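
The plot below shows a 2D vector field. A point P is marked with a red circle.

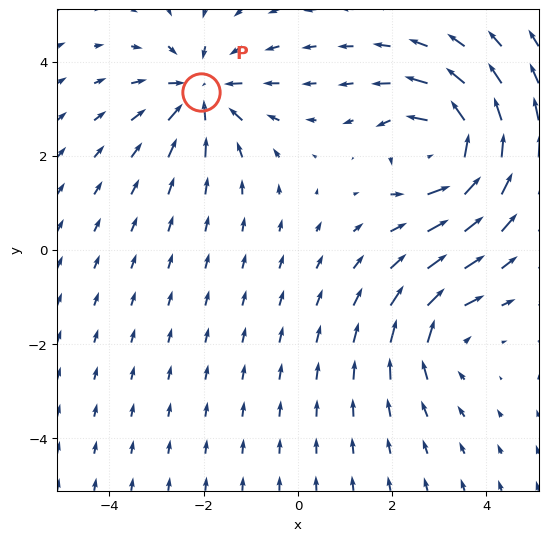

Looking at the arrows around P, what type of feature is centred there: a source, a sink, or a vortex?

sink

At P (-2.0, 3.3) the arrows converge inward. Divergence about -5, curl ≈0 — negative divergence with near-zero curl is a sink.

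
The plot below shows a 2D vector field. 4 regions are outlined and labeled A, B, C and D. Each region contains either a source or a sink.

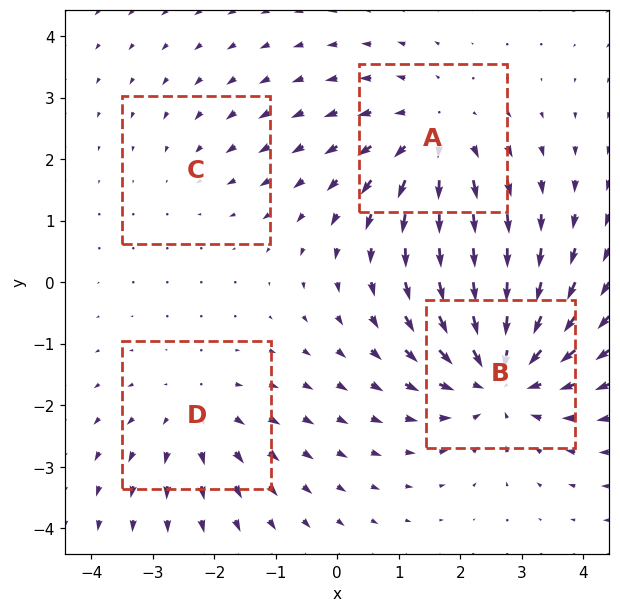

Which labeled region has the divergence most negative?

B

Divergence at each region's feature centre — A: about +4, B: about -6, C: about -2, D: about +3. Region B is most negative.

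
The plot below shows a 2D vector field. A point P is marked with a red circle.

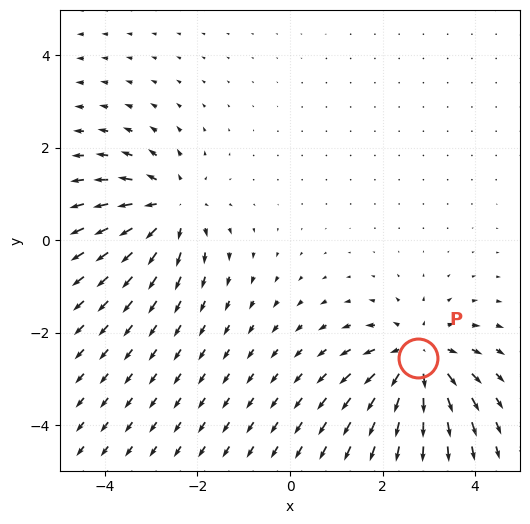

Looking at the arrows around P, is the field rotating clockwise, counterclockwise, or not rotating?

not rotating

Near P at (2.8, -2.5) the arrows show no circulation. The curl there is ≈0.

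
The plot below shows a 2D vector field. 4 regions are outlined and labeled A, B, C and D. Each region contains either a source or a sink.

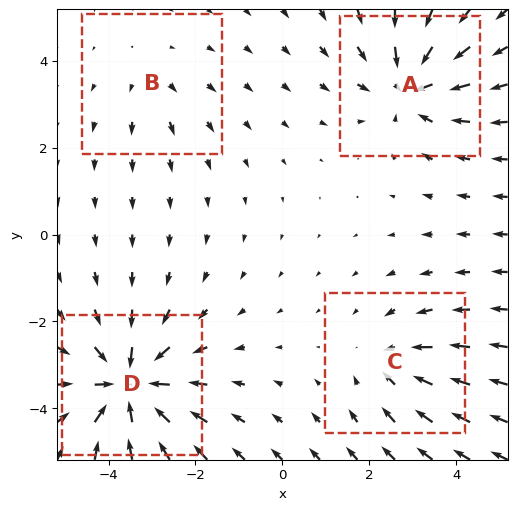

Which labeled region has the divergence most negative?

D

Divergence at each region's feature centre — A: about -5, B: about +2, C: about -3, D: about -7. Region D is most negative.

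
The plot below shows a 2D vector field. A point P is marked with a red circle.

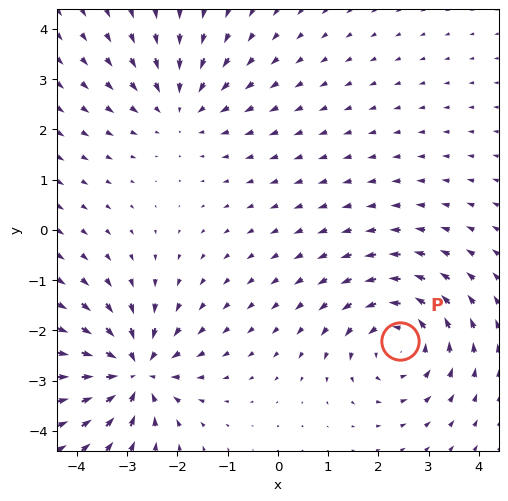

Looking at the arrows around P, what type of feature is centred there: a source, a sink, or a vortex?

At P (2.4, -2.2) the arrows circulate counterclockwise. Divergence ≈0, curl about +4 — near-zero divergence with nonzero curl is a vortex.

vortex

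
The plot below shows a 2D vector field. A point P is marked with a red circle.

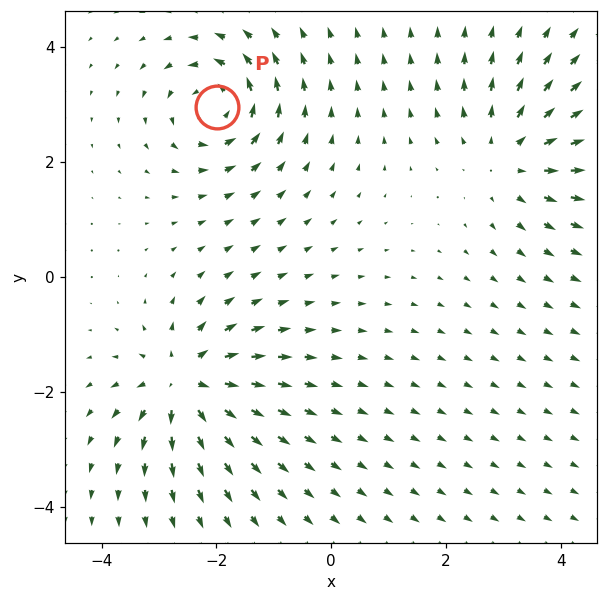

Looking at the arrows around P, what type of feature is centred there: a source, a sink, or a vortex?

At P (-2.0, 3.0) the arrows circulate counterclockwise. Divergence ≈0, curl about +5 — near-zero divergence with nonzero curl is a vortex.

vortex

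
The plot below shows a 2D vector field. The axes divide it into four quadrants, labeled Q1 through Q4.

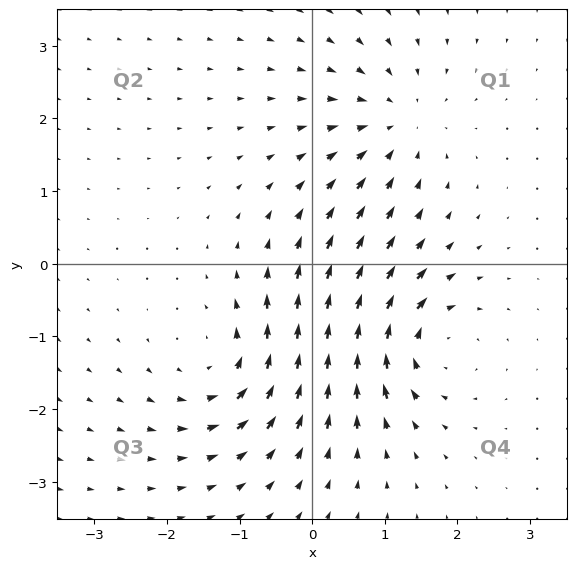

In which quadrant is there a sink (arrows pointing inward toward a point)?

Q1

The sink sits at approximately (1.2, 1.9), which lies in quadrant Q1. The divergence there is about -3, negative as expected for a sink.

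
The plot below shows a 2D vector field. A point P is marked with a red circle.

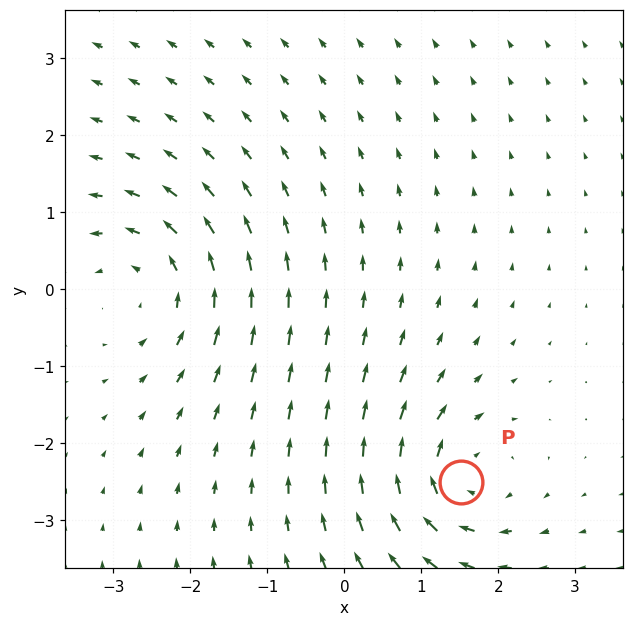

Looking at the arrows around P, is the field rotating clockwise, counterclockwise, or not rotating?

clockwise

Near P at (1.5, -2.5) the arrows circulate clockwise. The curl (z-component) there is about -4; negative curl means clockwise rotation.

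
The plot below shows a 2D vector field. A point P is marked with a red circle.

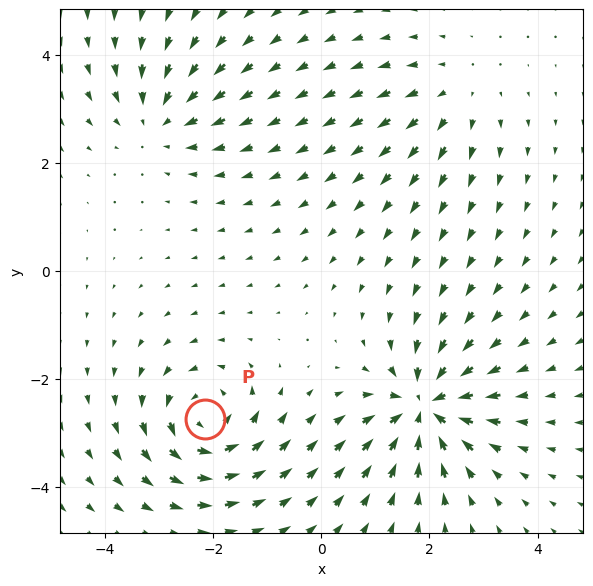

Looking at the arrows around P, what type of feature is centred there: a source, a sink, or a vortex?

vortex

At P (-2.2, -2.7) the arrows circulate counterclockwise. Divergence ≈0, curl about +5 — near-zero divergence with nonzero curl is a vortex.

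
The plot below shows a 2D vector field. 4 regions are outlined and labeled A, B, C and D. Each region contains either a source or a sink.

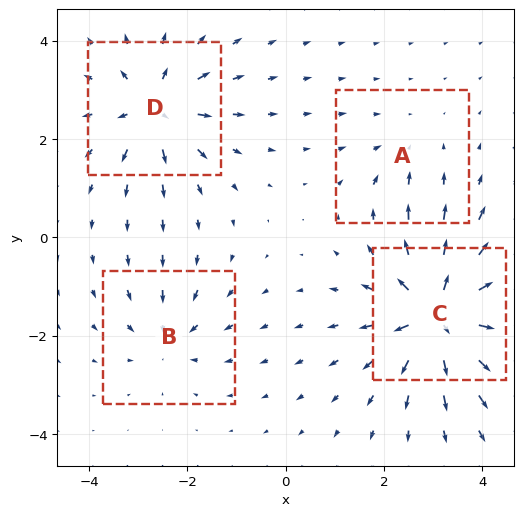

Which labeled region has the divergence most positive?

Divergence at each region's feature centre — A: about -2, B: about -4, C: about +8, D: about +6. Region C is most positive.

C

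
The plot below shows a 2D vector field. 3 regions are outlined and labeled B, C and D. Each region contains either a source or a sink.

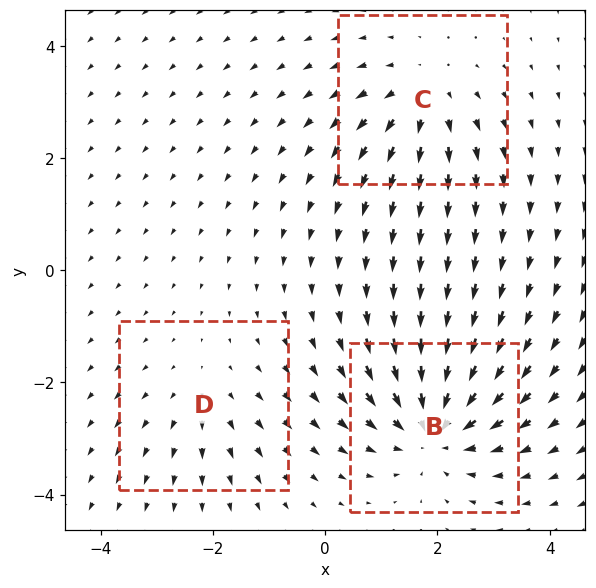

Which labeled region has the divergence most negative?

B

Divergence at each region's feature centre — B: about -5, C: about +3, D: about +2. Region B is most negative.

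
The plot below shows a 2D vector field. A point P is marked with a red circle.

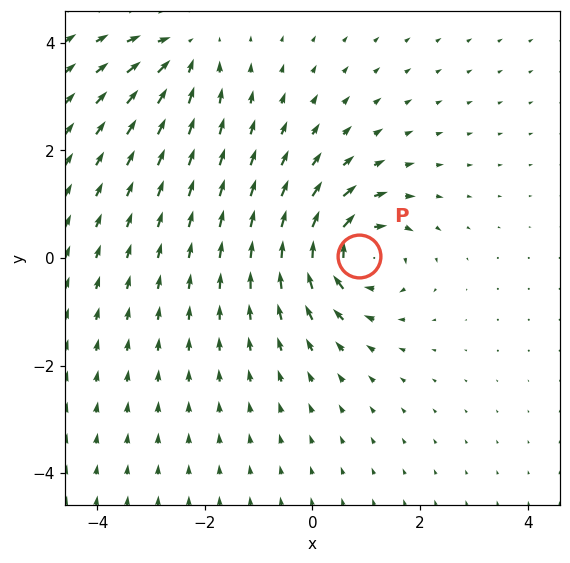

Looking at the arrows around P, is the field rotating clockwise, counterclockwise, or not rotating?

Near P at (0.9, 0.0) the arrows circulate clockwise. The curl (z-component) there is about -6; negative curl means clockwise rotation.

clockwise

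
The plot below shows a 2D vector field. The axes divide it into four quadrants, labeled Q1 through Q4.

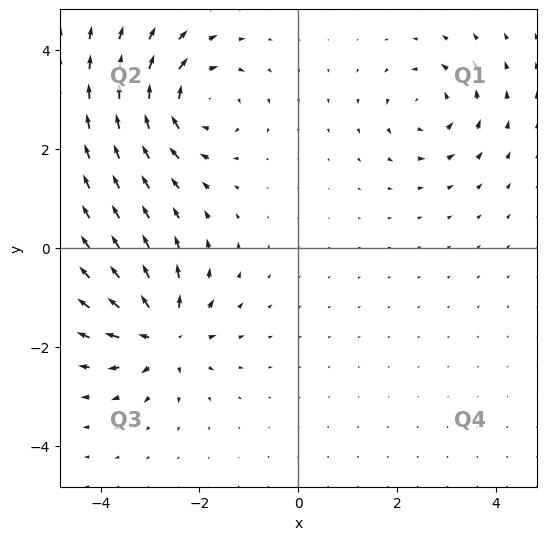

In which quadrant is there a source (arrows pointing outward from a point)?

The source sits at approximately (-2.7, -1.8), which lies in quadrant Q3. The divergence there is about +7, positive as expected for a source.

Q3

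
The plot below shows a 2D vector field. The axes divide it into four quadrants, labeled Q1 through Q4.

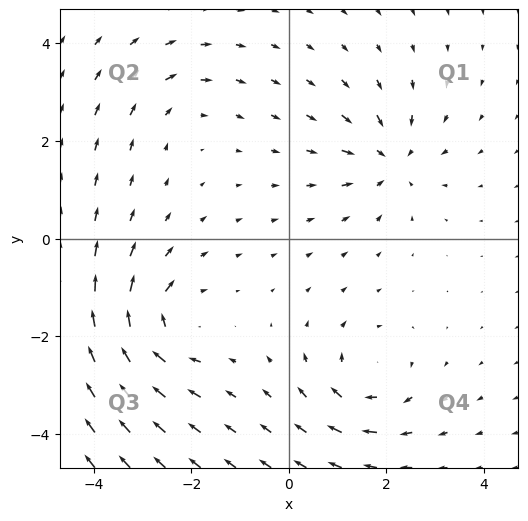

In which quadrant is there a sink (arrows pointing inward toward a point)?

The sink sits at approximately (2.1, 1.6), which lies in quadrant Q1. The divergence there is about -5, negative as expected for a sink.

Q1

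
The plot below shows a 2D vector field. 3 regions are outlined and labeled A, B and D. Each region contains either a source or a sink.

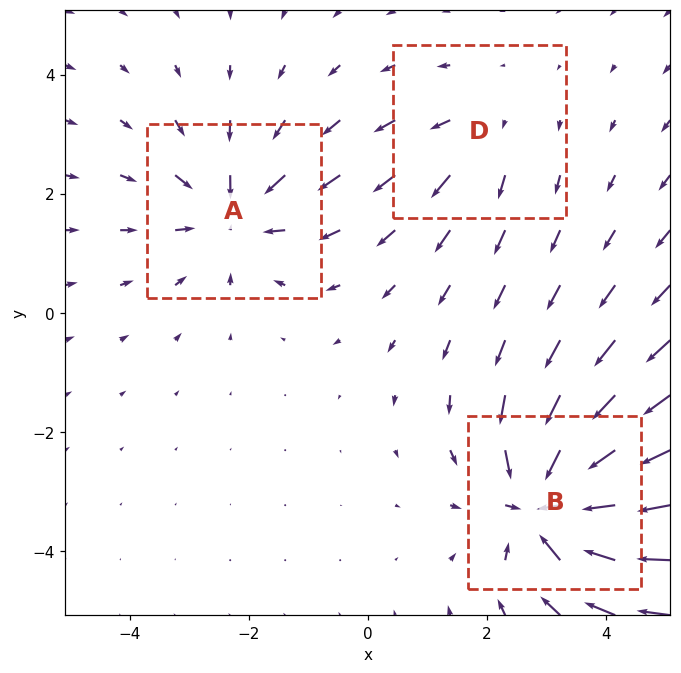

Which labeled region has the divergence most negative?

B

Divergence at each region's feature centre — A: about -3, B: about -5, D: about +2. Region B is most negative.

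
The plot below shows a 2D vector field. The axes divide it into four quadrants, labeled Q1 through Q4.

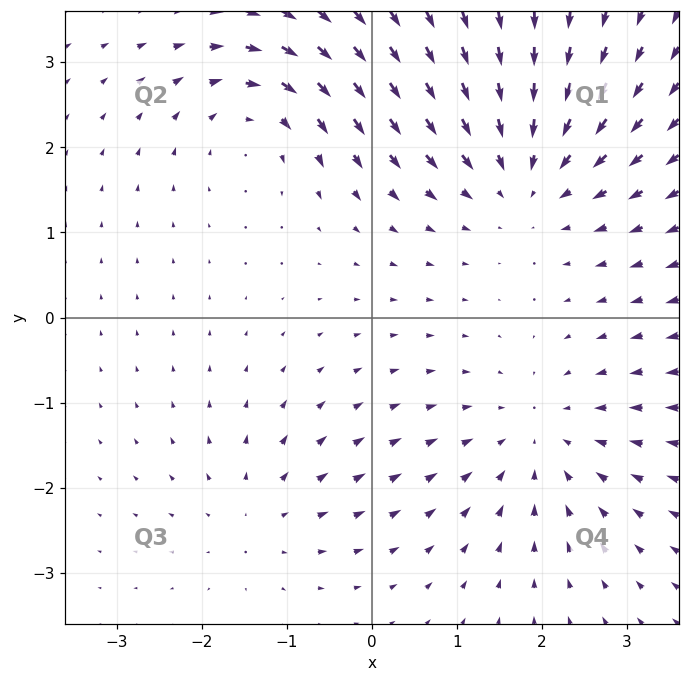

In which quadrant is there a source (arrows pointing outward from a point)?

The source sits at approximately (-1.3, -2.3), which lies in quadrant Q3. The divergence there is about +3, positive as expected for a source.

Q3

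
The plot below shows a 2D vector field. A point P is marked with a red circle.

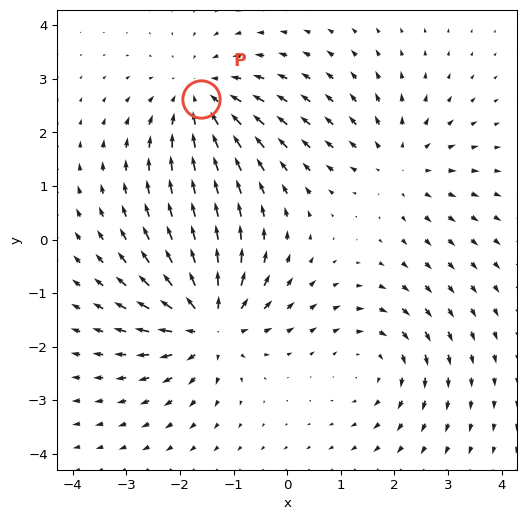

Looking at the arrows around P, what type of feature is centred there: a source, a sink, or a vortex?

sink

At P (-1.6, 2.6) the arrows converge inward. Divergence about -4, curl ≈0 — negative divergence with near-zero curl is a sink.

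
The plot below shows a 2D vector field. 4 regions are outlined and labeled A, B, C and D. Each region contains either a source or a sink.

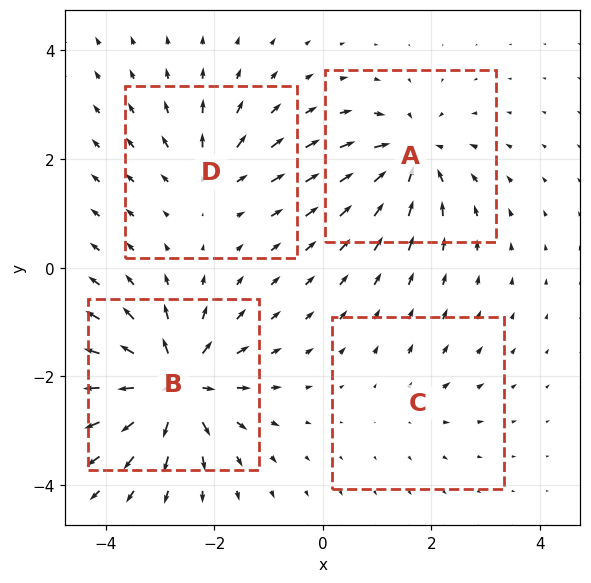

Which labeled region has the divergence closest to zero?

C

Divergence at each region's feature centre — A: about -6, B: about +8, C: about +2, D: about +4. Region C is closest to zero.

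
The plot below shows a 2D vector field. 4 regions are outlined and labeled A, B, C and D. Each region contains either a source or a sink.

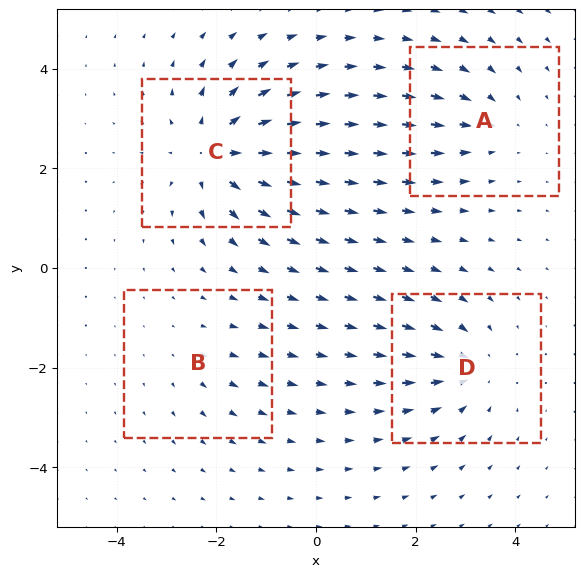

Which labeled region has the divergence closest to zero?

B

Divergence at each region's feature centre — A: about -3, B: about +2, C: about +7, D: about -4. Region B is closest to zero.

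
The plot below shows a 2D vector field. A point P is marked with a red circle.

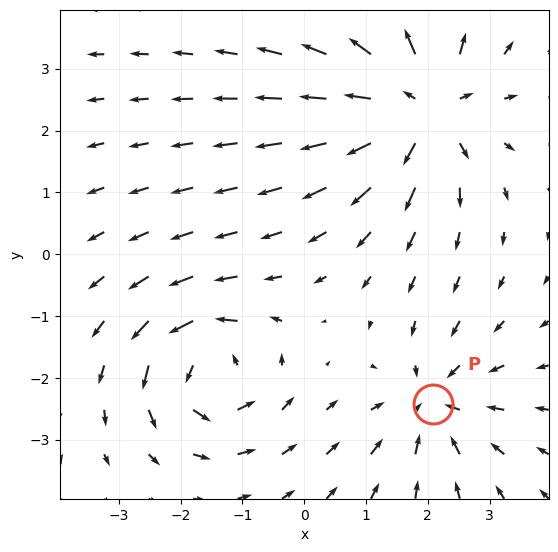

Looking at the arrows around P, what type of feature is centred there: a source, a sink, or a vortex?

sink

At P (2.1, -2.4) the arrows converge inward. Divergence about -3, curl ≈0 — negative divergence with near-zero curl is a sink.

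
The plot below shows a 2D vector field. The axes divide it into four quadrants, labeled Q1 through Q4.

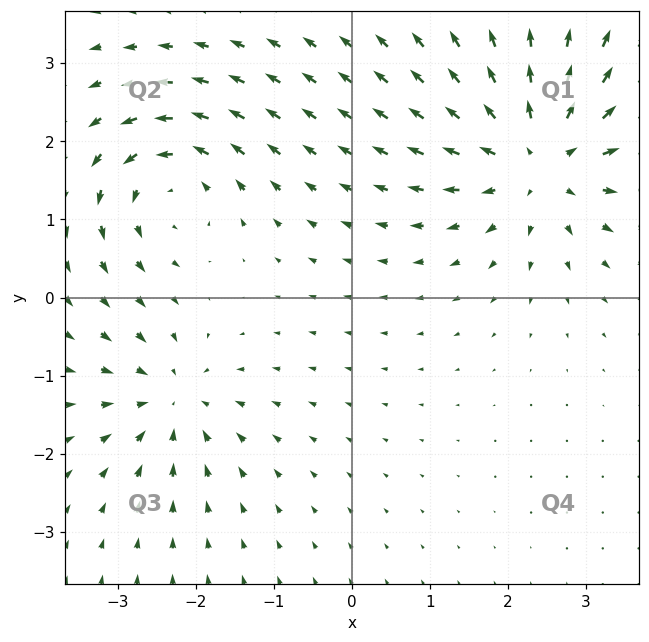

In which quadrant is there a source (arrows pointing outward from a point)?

Q1

The source sits at approximately (2.4, 1.8), which lies in quadrant Q1. The divergence there is about +5, positive as expected for a source.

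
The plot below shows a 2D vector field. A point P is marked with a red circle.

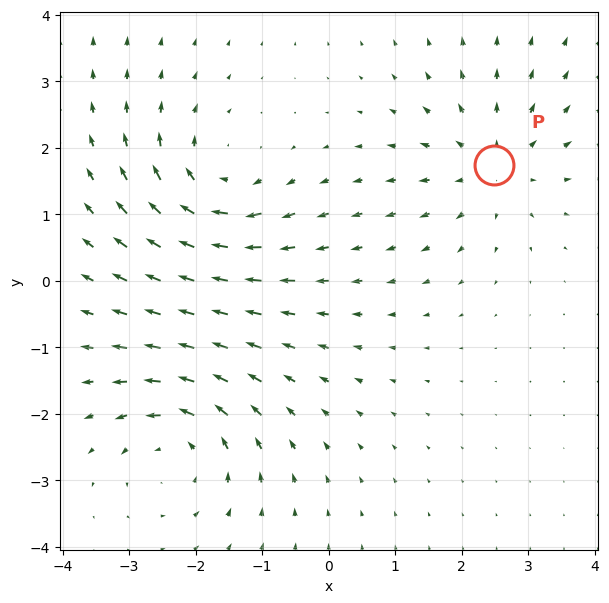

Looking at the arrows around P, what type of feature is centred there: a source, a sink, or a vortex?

source

At P (2.5, 1.7) the arrows spread outward. Divergence about +4, curl ≈0 — positive divergence with near-zero curl is a source.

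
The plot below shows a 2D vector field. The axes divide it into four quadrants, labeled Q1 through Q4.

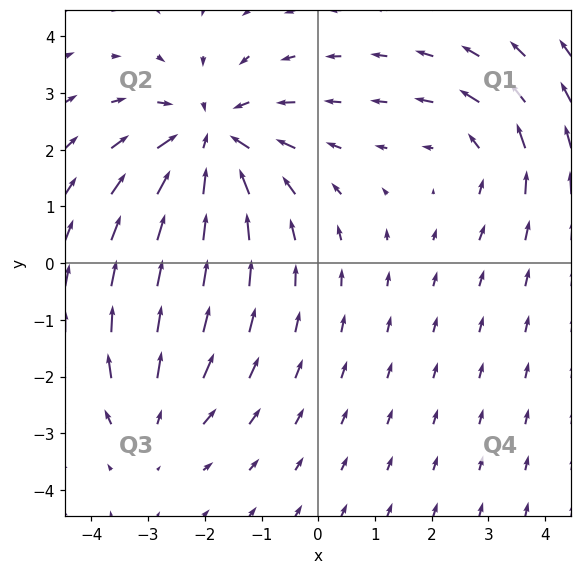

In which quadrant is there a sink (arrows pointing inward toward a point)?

The sink sits at approximately (-1.9, 2.2), which lies in quadrant Q2. The divergence there is about -4, negative as expected for a sink.

Q2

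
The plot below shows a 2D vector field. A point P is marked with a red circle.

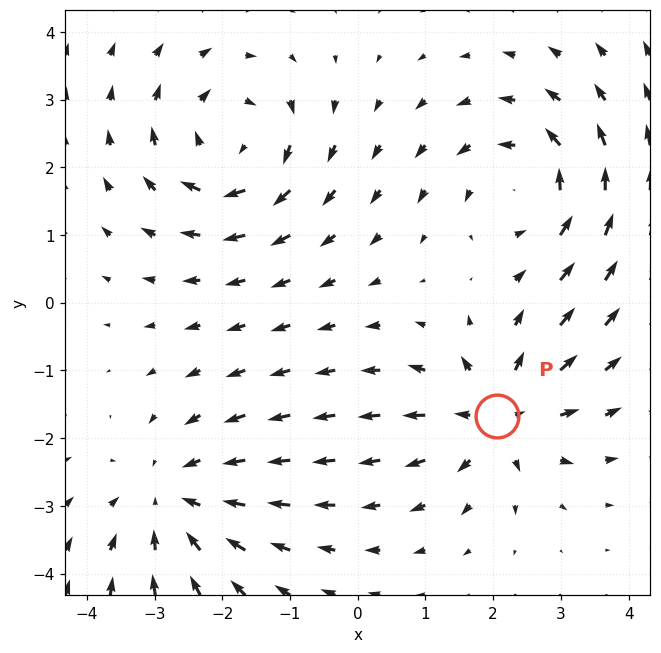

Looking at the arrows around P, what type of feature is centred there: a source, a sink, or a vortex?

source

At P (2.1, -1.7) the arrows spread outward. Divergence about +6, curl ≈0 — positive divergence with near-zero curl is a source.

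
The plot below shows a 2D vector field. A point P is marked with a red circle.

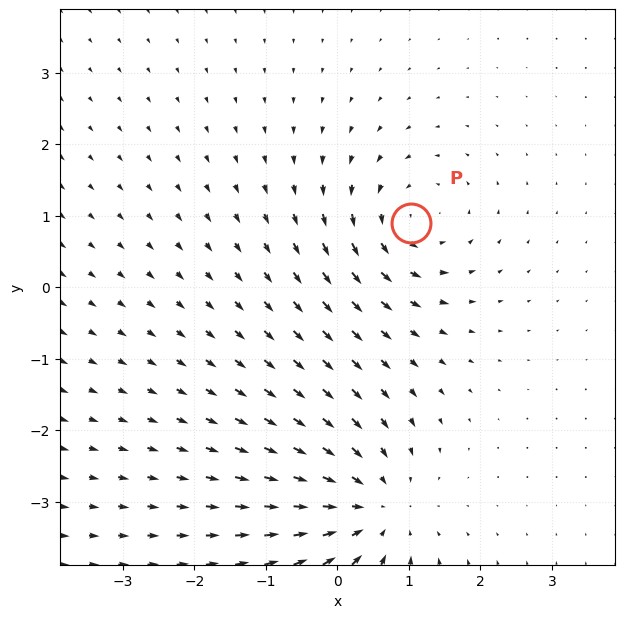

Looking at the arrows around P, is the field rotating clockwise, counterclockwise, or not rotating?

counterclockwise

Near P at (1.0, 0.9) the arrows circulate counterclockwise. The curl (z-component) there is about +3; positive curl means counterclockwise rotation.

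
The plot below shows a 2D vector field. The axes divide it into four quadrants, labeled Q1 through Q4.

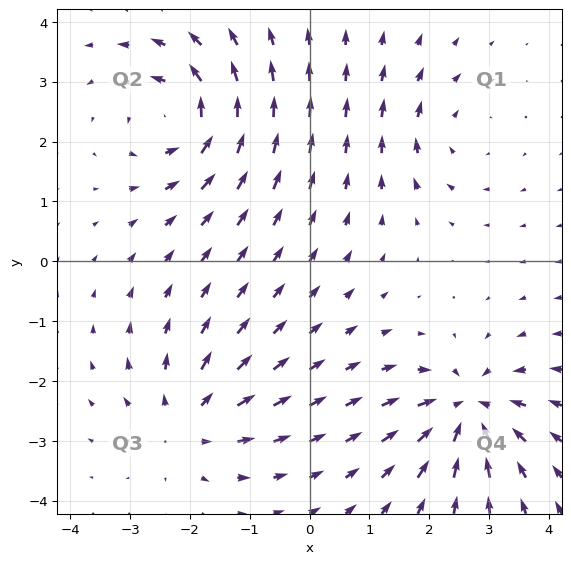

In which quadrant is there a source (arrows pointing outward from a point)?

The source sits at approximately (-2.0, -2.7), which lies in quadrant Q3. The divergence there is about +4, positive as expected for a source.

Q3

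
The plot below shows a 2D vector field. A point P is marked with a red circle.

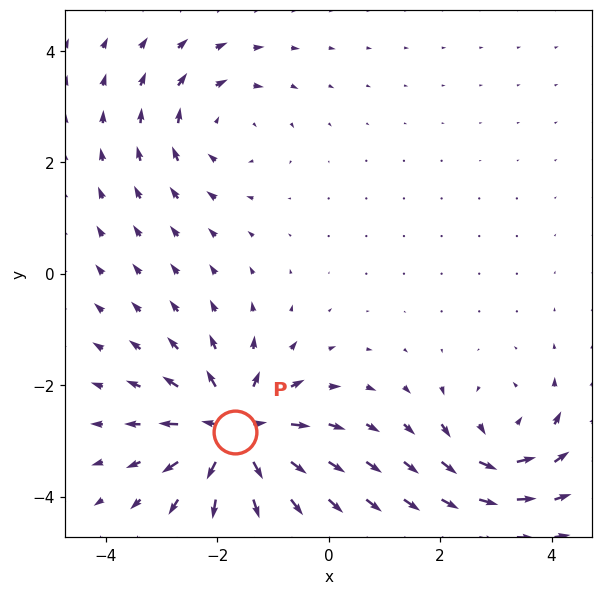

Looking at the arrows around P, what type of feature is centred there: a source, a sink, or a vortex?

source

At P (-1.7, -2.8) the arrows spread outward. Divergence about +6, curl ≈0 — positive divergence with near-zero curl is a source.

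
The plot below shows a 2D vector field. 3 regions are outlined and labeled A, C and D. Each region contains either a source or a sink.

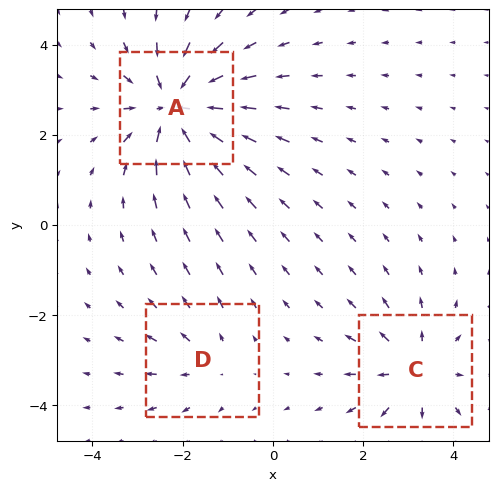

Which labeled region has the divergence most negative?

Divergence at each region's feature centre — A: about -5, C: about +3, D: about +2. Region A is most negative.

A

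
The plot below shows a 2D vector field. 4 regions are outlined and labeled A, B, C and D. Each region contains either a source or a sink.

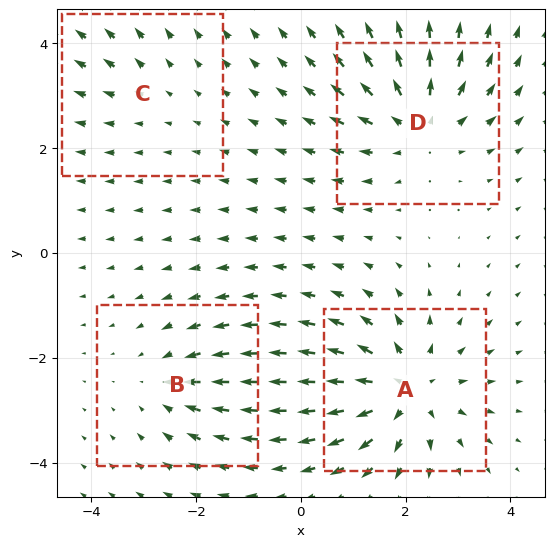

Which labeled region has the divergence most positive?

A

Divergence at each region's feature centre — A: about +6, B: about -3, C: about +2, D: about +5. Region A is most positive.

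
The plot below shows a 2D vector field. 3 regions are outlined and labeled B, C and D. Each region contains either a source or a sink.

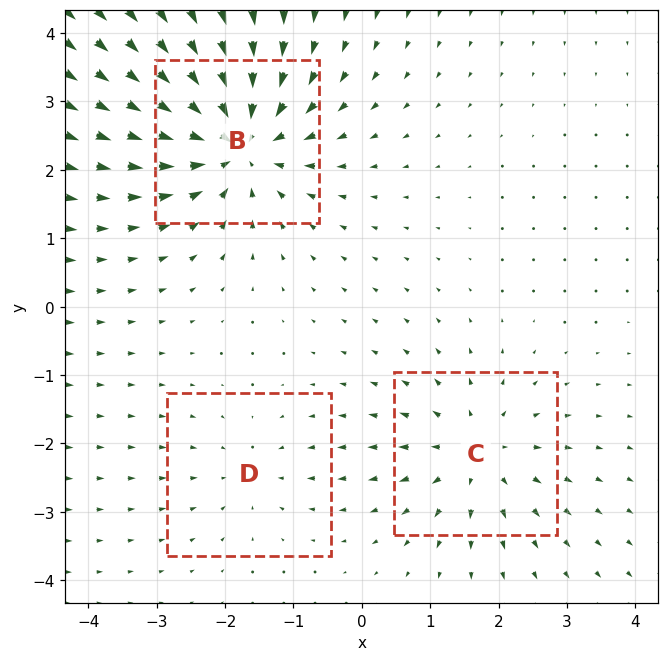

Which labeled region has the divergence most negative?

Divergence at each region's feature centre — B: about -6, C: about +4, D: about -2. Region B is most negative.

B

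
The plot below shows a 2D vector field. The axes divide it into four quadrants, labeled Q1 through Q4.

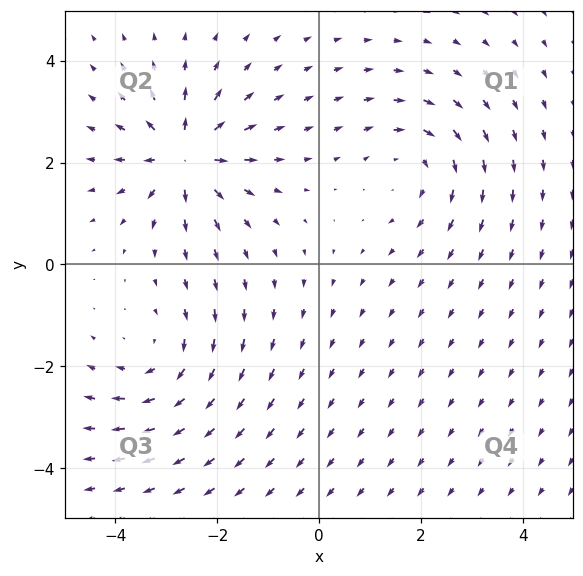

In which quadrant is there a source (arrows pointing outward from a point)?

Q2

The source sits at approximately (-2.6, 2.1), which lies in quadrant Q2. The divergence there is about +7, positive as expected for a source.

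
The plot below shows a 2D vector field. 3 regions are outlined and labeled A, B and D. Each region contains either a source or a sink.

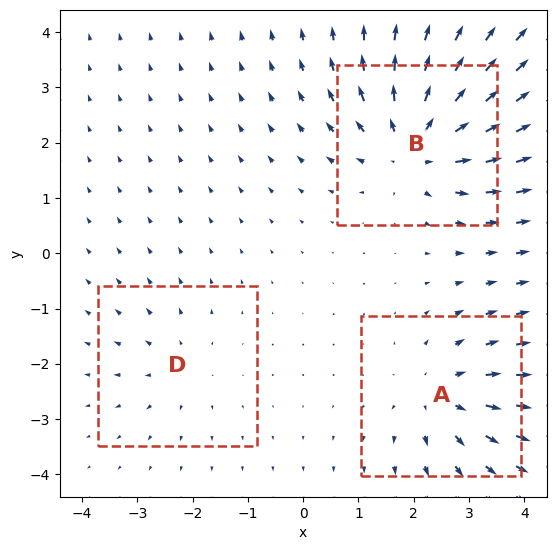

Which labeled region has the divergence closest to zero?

Divergence at each region's feature centre — A: about +3, B: about +5, D: about +2. Region D is closest to zero.

D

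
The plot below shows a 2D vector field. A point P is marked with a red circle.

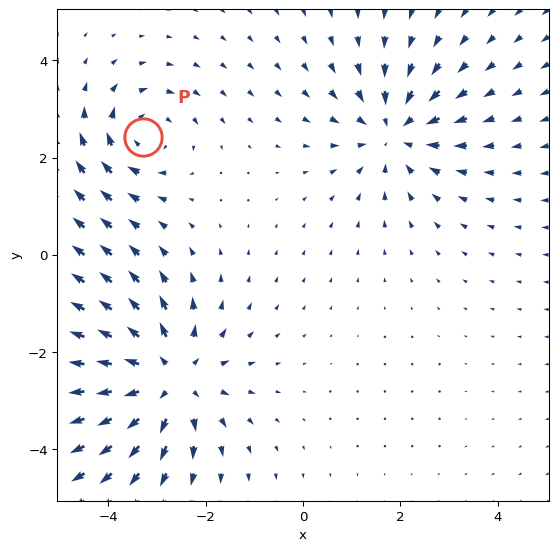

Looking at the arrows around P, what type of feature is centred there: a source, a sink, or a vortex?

vortex

At P (-3.3, 2.4) the arrows circulate clockwise. Divergence ≈0, curl about -3 — near-zero divergence with nonzero curl is a vortex.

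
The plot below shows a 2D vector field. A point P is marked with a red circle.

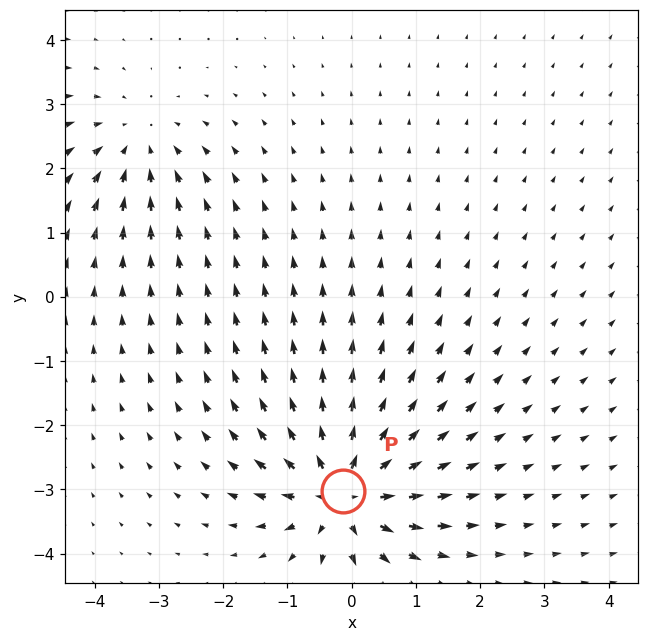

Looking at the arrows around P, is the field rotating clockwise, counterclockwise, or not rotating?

not rotating

Near P at (-0.1, -3.0) the arrows show no circulation. The curl there is ≈0.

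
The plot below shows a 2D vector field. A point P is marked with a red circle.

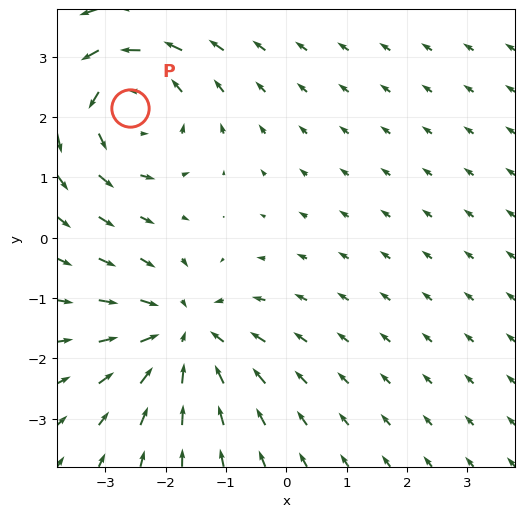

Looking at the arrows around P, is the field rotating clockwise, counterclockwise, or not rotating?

counterclockwise

Near P at (-2.6, 2.2) the arrows circulate counterclockwise. The curl (z-component) there is about +4; positive curl means counterclockwise rotation.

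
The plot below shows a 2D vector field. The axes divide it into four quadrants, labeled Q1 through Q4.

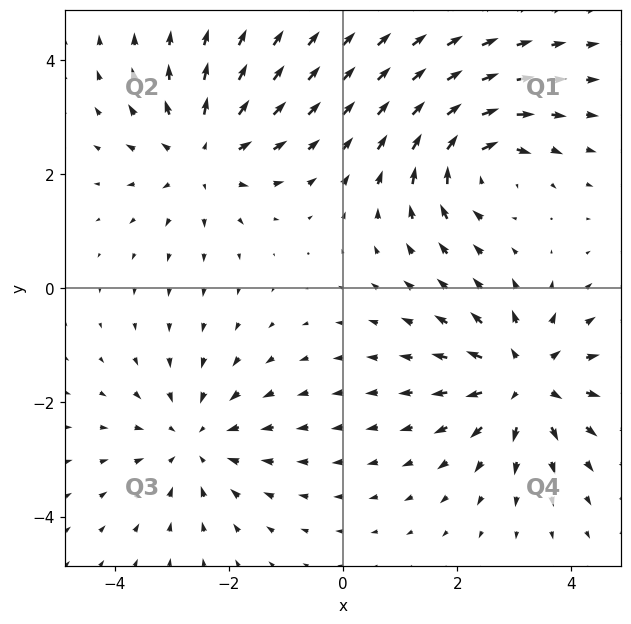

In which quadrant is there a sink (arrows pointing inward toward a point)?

The sink sits at approximately (-2.6, -2.7), which lies in quadrant Q3. The divergence there is about -3, negative as expected for a sink.

Q3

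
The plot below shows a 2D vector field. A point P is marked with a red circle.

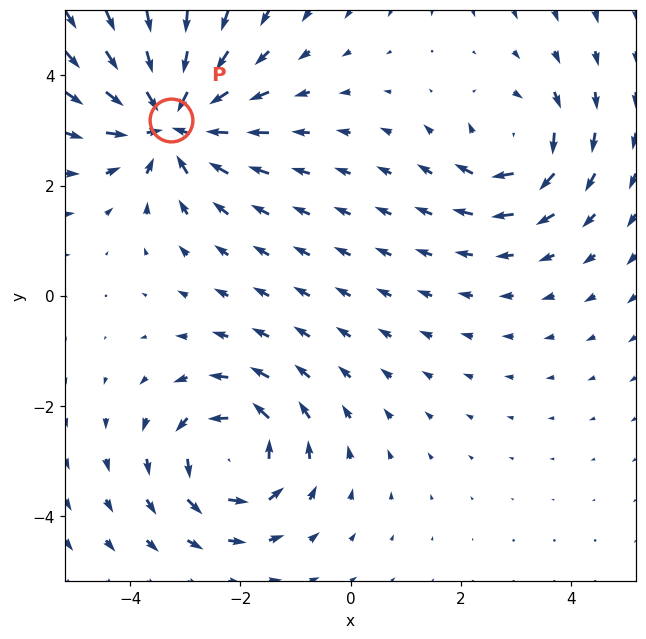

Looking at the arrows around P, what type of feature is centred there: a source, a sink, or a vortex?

sink

At P (-3.3, 3.2) the arrows converge inward. Divergence about -4, curl ≈0 — negative divergence with near-zero curl is a sink.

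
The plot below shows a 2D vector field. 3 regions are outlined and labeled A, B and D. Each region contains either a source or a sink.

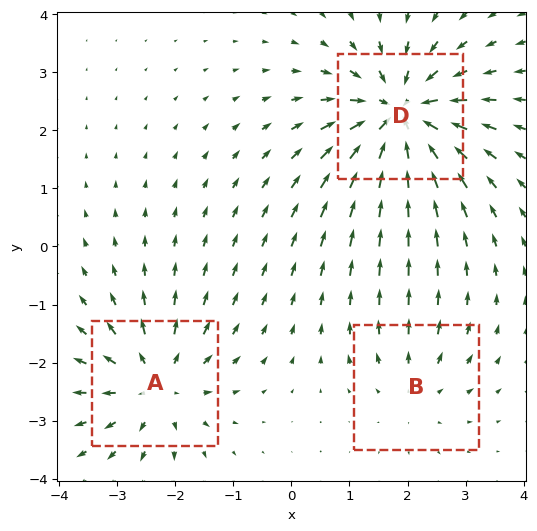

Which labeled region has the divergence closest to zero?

Divergence at each region's feature centre — A: about +4, B: about +2, D: about -6. Region B is closest to zero.

B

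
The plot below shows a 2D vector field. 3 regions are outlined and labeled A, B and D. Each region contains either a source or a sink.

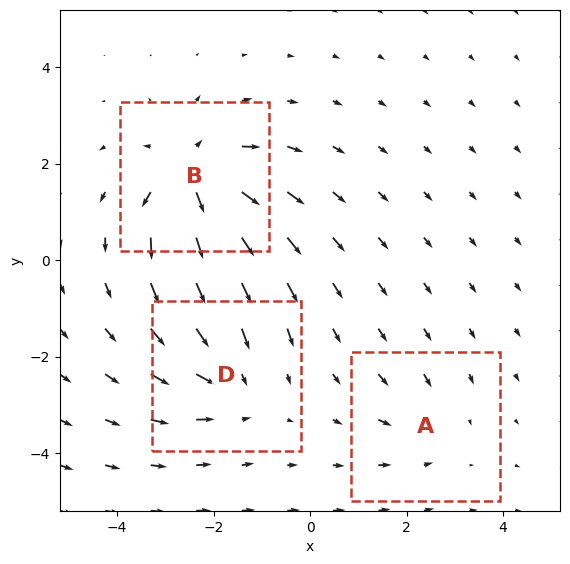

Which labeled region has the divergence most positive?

B

Divergence at each region's feature centre — A: about -2, B: about +6, D: about -4. Region B is most positive.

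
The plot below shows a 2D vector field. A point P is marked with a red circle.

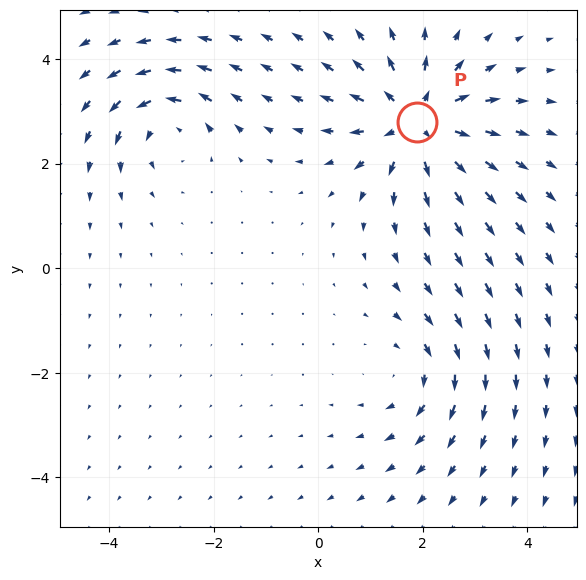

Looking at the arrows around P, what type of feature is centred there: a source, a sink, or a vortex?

At P (1.9, 2.8) the arrows spread outward. Divergence about +5, curl ≈0 — positive divergence with near-zero curl is a source.

source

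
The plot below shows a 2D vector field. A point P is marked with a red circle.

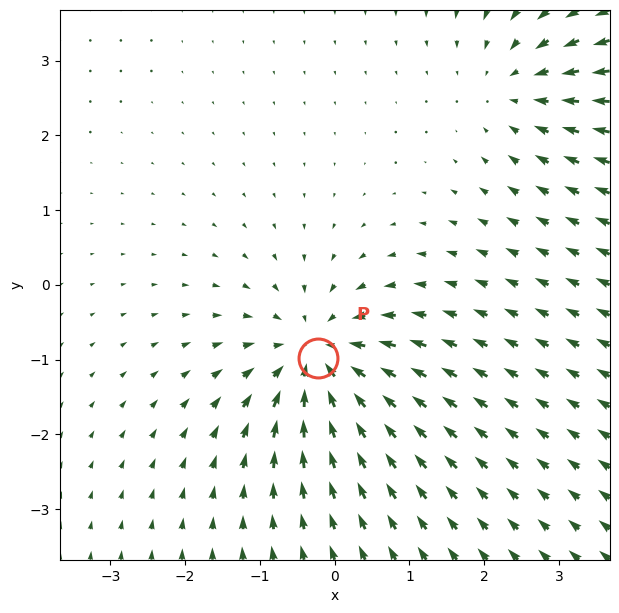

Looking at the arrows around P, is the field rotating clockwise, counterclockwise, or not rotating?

not rotating

Near P at (-0.2, -1.0) the arrows show no circulation. The curl there is ≈0.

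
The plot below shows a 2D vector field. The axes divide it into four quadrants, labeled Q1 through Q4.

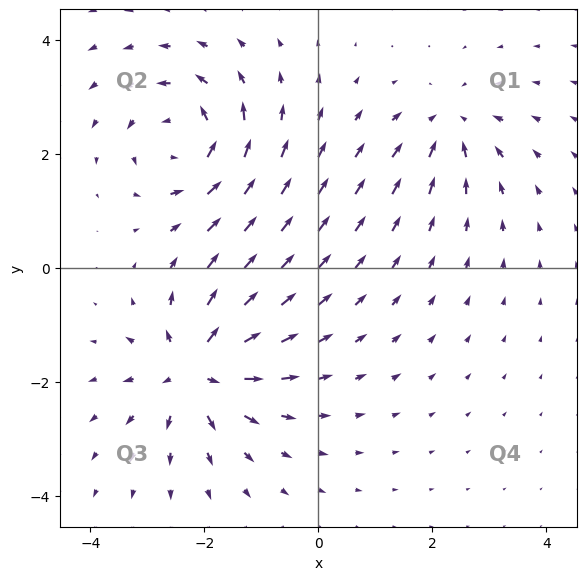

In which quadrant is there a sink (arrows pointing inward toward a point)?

The sink sits at approximately (2.3, 2.5), which lies in quadrant Q1. The divergence there is about -4, negative as expected for a sink.

Q1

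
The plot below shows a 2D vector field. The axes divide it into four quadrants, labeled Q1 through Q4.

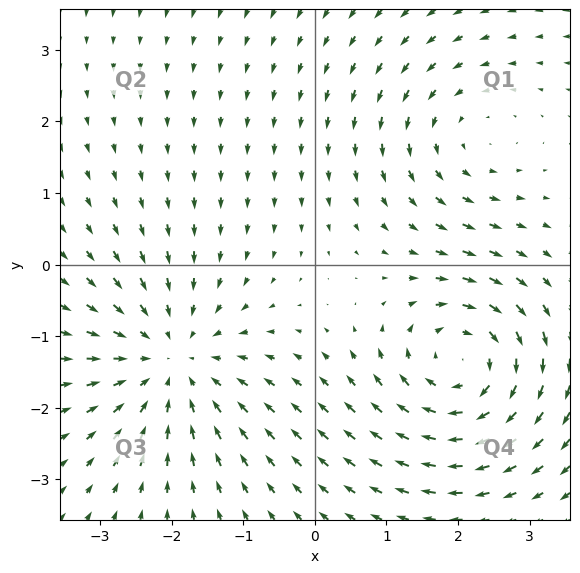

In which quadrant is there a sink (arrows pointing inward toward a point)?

The sink sits at approximately (-2.0, -1.3), which lies in quadrant Q3. The divergence there is about -4, negative as expected for a sink.

Q3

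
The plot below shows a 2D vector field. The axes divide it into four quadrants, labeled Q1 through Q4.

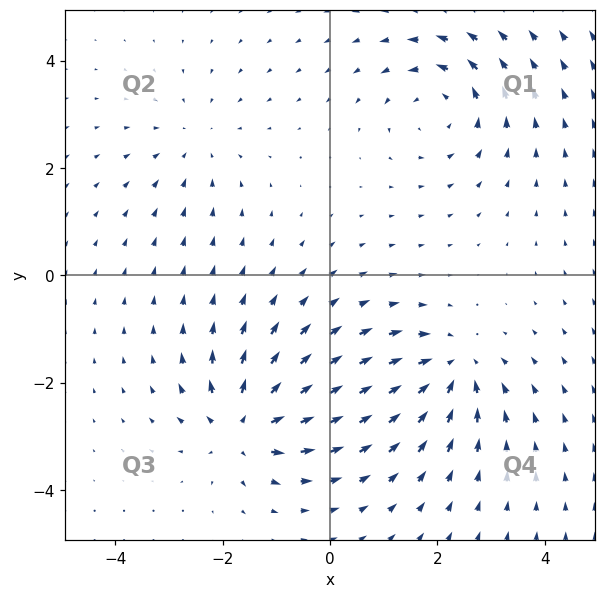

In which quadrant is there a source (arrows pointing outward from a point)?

Q3

The source sits at approximately (-1.6, -2.8), which lies in quadrant Q3. The divergence there is about +7, positive as expected for a source.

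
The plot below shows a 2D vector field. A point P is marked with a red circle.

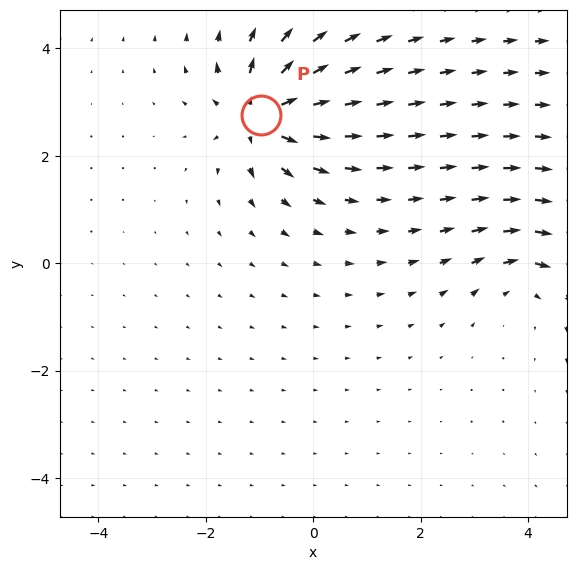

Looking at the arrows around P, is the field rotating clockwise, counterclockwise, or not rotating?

Near P at (-1.0, 2.8) the arrows show no circulation. The curl there is ≈0.

not rotating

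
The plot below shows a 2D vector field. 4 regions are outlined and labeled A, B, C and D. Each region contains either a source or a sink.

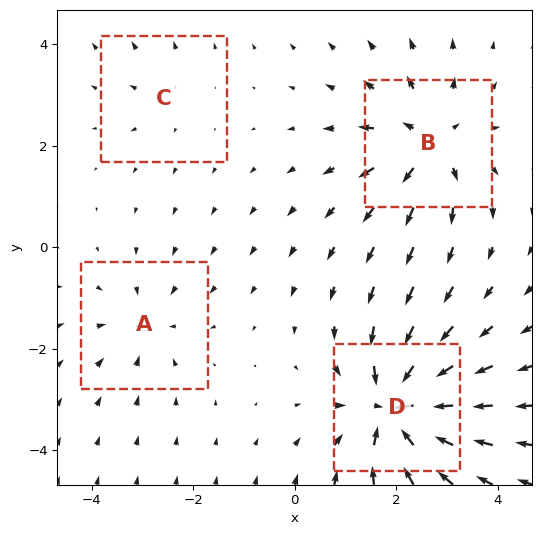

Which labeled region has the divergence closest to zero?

C

Divergence at each region's feature centre — A: about -4, B: about +6, C: about +2, D: about -8. Region C is closest to zero.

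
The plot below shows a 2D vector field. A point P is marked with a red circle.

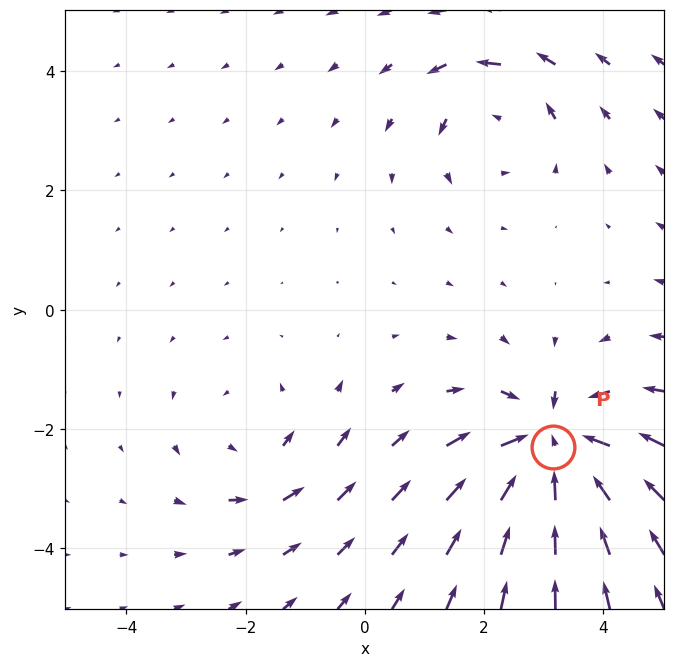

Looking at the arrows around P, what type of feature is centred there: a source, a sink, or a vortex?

At P (3.2, -2.3) the arrows converge inward. Divergence about -6, curl ≈0 — negative divergence with near-zero curl is a sink.

sink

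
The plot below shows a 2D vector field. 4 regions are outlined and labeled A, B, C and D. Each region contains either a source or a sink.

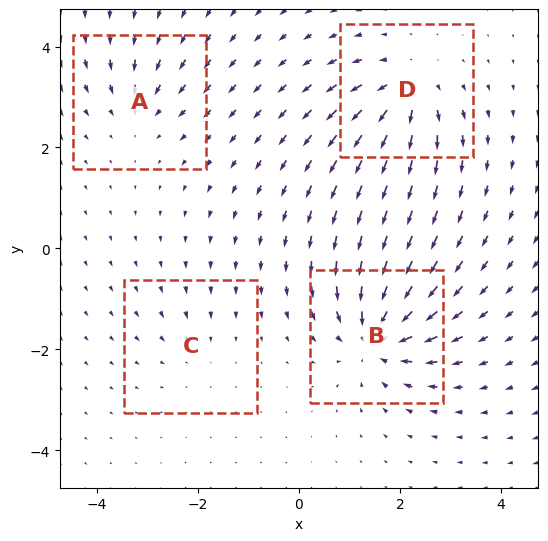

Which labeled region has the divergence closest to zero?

C

Divergence at each region's feature centre — A: about -4, B: about -8, C: about -2, D: about +6. Region C is closest to zero.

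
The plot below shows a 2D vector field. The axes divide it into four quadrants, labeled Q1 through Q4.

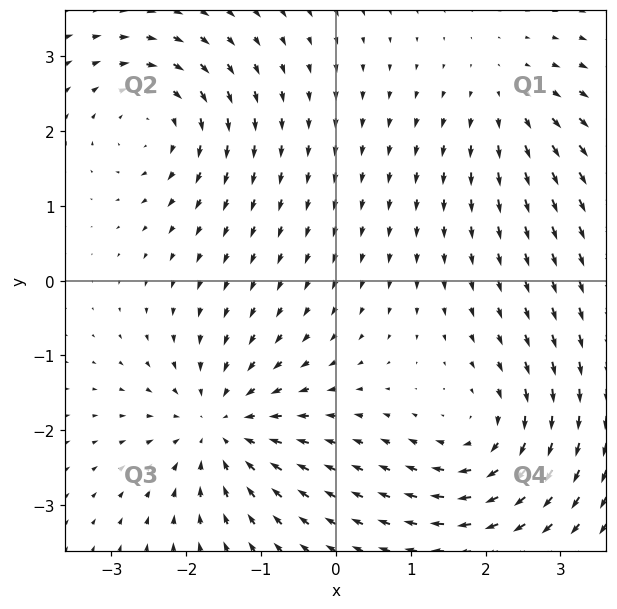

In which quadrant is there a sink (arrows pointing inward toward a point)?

Q3

The sink sits at approximately (-1.5, -1.9), which lies in quadrant Q3. The divergence there is about -5, negative as expected for a sink.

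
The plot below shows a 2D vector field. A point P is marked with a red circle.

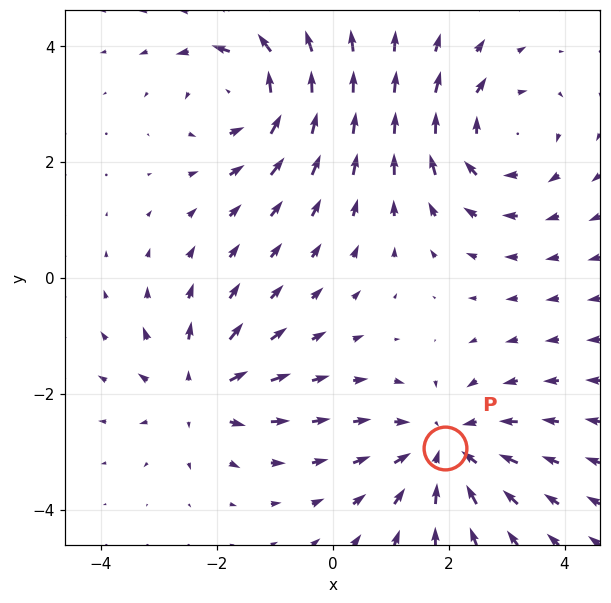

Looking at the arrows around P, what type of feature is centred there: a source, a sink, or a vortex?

sink

At P (1.9, -2.9) the arrows converge inward. Divergence about -4, curl ≈0 — negative divergence with near-zero curl is a sink.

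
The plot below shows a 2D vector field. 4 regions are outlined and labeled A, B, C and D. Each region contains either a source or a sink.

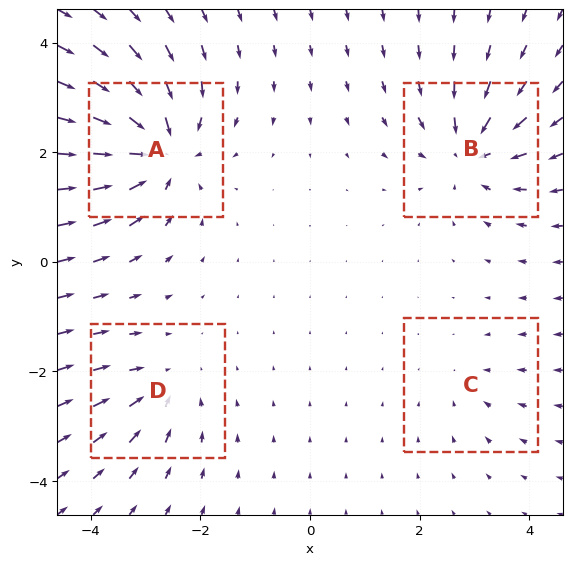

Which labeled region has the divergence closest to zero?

C

Divergence at each region's feature centre — A: about -7, B: about -5, C: about -2, D: about -4. Region C is closest to zero.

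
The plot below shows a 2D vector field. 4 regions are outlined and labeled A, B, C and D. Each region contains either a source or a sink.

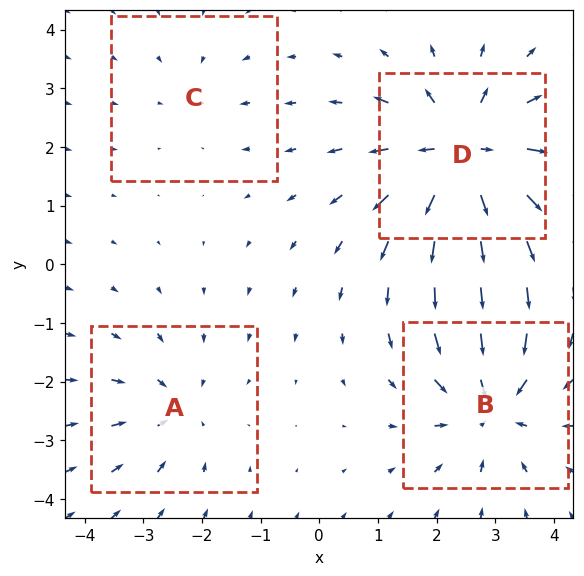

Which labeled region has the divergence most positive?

Divergence at each region's feature centre — A: about -3, B: about -5, C: about -2, D: about +7. Region D is most positive.

D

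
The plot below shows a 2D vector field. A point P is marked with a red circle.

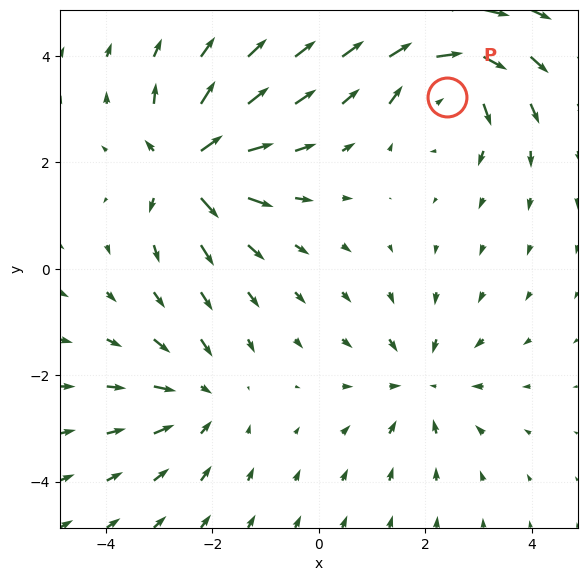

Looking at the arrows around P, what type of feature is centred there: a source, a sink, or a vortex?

At P (2.4, 3.2) the arrows circulate clockwise. Divergence ≈0, curl about -5 — near-zero divergence with nonzero curl is a vortex.

vortex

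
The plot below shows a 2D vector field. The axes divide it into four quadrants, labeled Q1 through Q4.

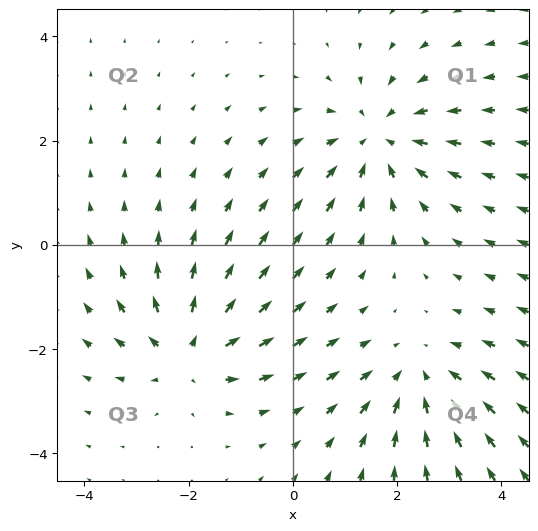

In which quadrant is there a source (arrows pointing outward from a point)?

Q3

The source sits at approximately (-2.0, -2.0), which lies in quadrant Q3. The divergence there is about +4, positive as expected for a source.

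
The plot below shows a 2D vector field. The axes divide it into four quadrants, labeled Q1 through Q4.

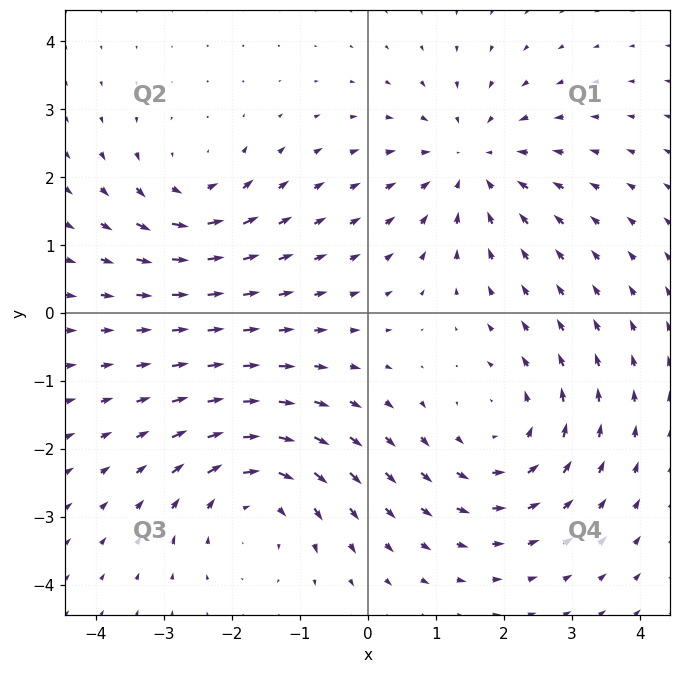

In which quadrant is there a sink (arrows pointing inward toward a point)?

The sink sits at approximately (1.5, 2.2), which lies in quadrant Q1. The divergence there is about -4, negative as expected for a sink.

Q1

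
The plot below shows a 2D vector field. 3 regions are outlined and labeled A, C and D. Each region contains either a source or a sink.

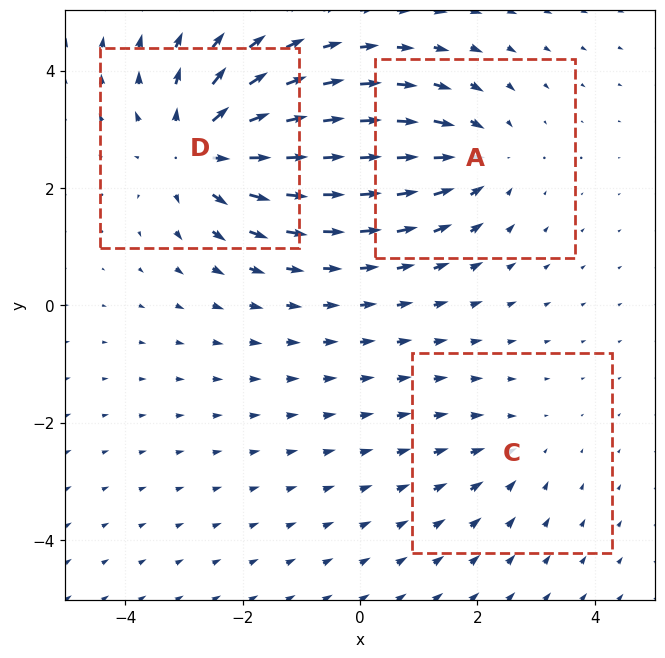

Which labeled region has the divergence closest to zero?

C

Divergence at each region's feature centre — A: about -3, C: about -2, D: about +5. Region C is closest to zero.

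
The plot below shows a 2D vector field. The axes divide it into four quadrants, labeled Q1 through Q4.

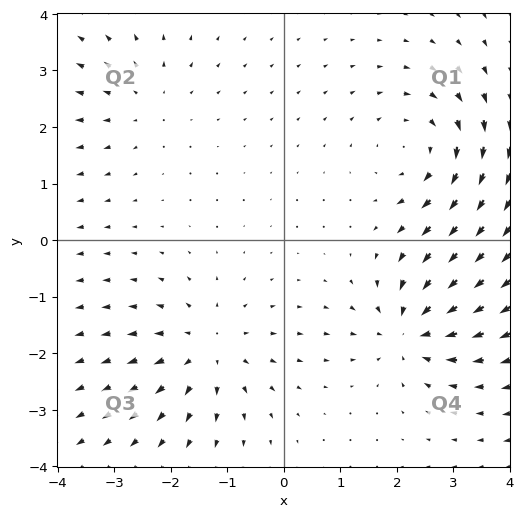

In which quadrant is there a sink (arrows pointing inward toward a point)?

Q4

The sink sits at approximately (2.2, -1.6), which lies in quadrant Q4. The divergence there is about -5, negative as expected for a sink.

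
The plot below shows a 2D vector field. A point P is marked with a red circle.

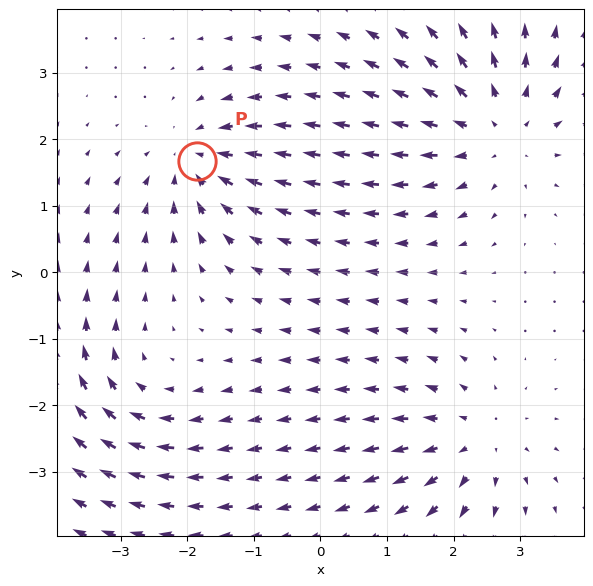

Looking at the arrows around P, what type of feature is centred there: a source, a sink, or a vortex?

sink

At P (-1.9, 1.7) the arrows converge inward. Divergence about -4, curl ≈0 — negative divergence with near-zero curl is a sink.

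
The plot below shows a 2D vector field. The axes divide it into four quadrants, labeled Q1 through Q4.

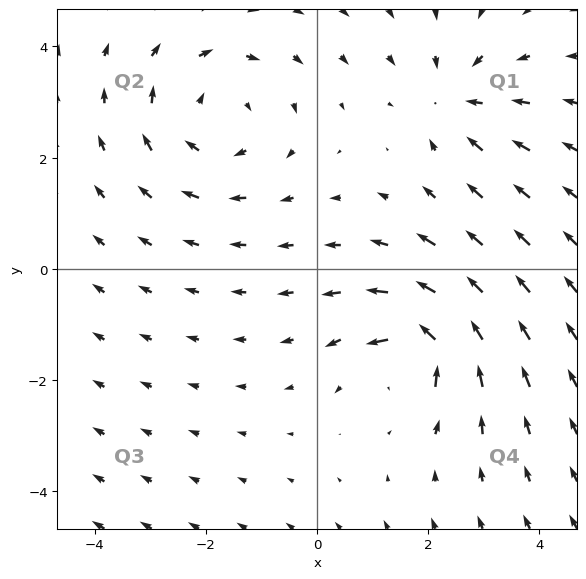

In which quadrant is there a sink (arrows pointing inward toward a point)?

The sink sits at approximately (2.5, 3.0), which lies in quadrant Q1. The divergence there is about -3, negative as expected for a sink.

Q1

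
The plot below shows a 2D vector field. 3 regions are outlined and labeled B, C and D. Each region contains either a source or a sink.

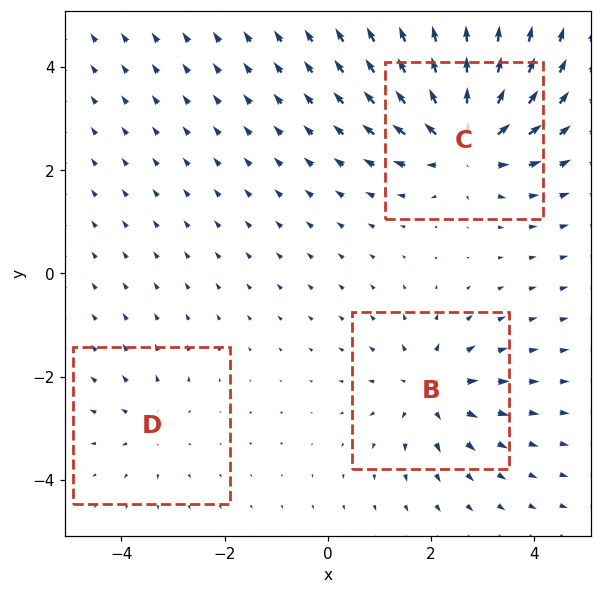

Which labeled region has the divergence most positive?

C

Divergence at each region's feature centre — B: about +4, C: about +5, D: about +2. Region C is most positive.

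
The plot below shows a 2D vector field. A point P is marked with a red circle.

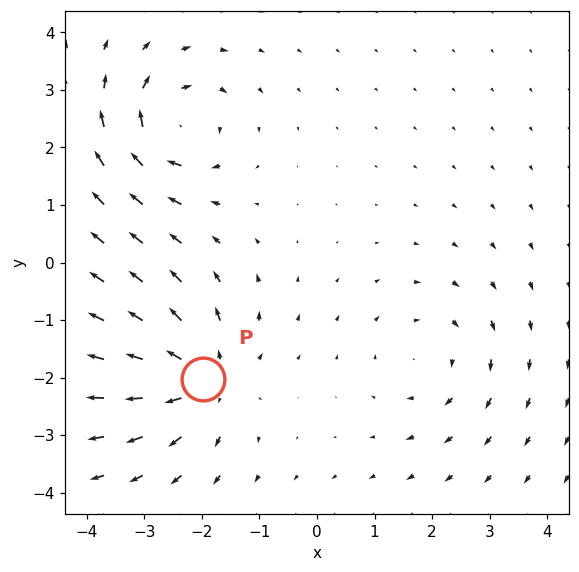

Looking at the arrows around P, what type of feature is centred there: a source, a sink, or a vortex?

source

At P (-2.0, -2.0) the arrows spread outward. Divergence about +6, curl ≈0 — positive divergence with near-zero curl is a source.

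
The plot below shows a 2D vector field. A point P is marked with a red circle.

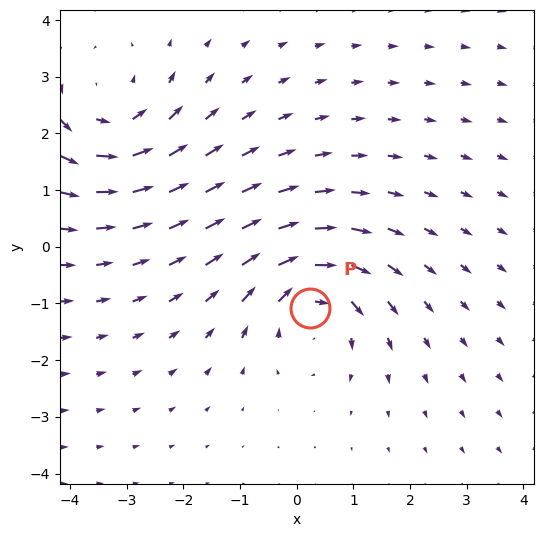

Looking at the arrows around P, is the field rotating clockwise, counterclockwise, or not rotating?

clockwise

Near P at (0.2, -1.1) the arrows circulate clockwise. The curl (z-component) there is about -5; negative curl means clockwise rotation.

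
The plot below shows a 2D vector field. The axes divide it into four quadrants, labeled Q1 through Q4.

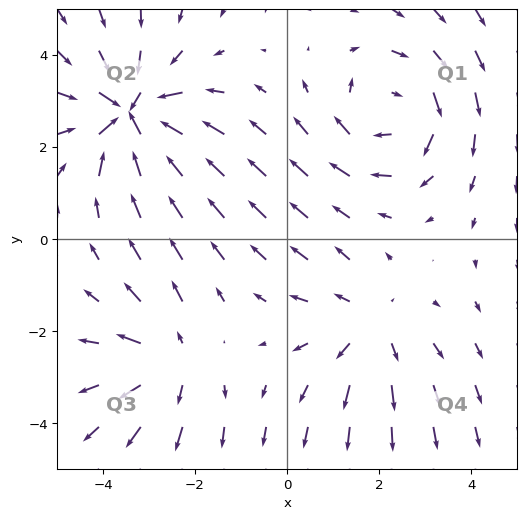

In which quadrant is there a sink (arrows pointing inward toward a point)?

The sink sits at approximately (-3.4, 2.7), which lies in quadrant Q2. The divergence there is about -5, negative as expected for a sink.

Q2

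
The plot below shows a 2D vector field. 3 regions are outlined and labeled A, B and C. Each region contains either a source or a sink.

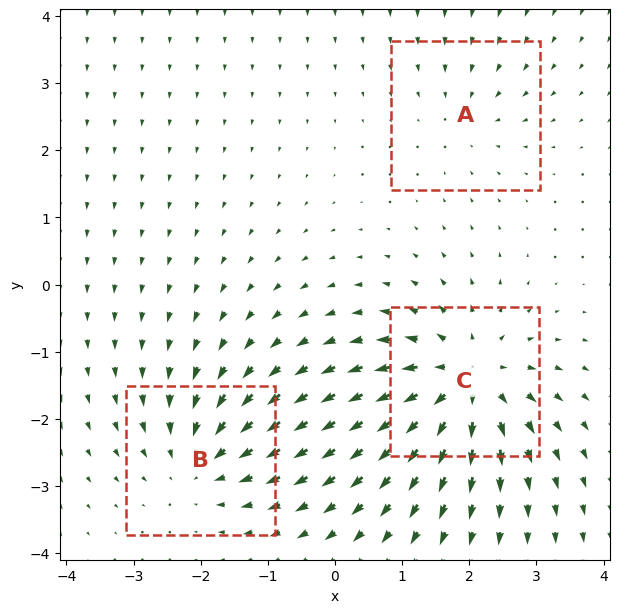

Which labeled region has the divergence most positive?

Divergence at each region's feature centre — A: about -2, B: about -4, C: about +6. Region C is most positive.

C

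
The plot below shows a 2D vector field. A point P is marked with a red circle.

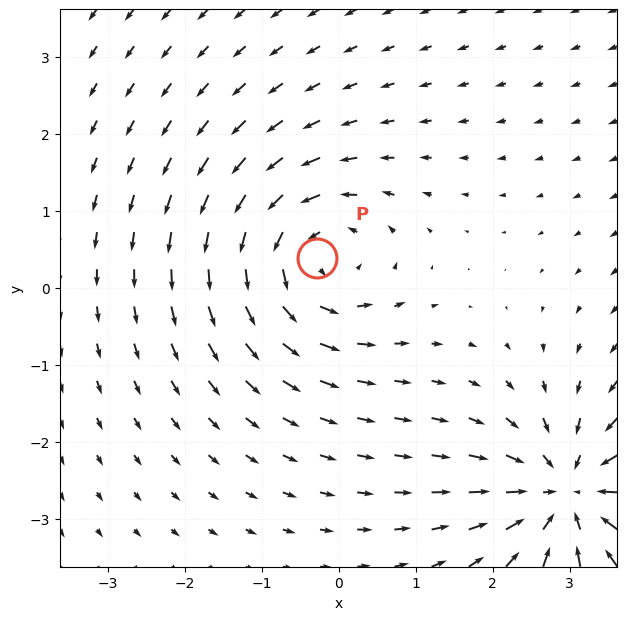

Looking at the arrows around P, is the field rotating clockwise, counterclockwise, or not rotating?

counterclockwise

Near P at (-0.3, 0.4) the arrows circulate counterclockwise. The curl (z-component) there is about +4; positive curl means counterclockwise rotation.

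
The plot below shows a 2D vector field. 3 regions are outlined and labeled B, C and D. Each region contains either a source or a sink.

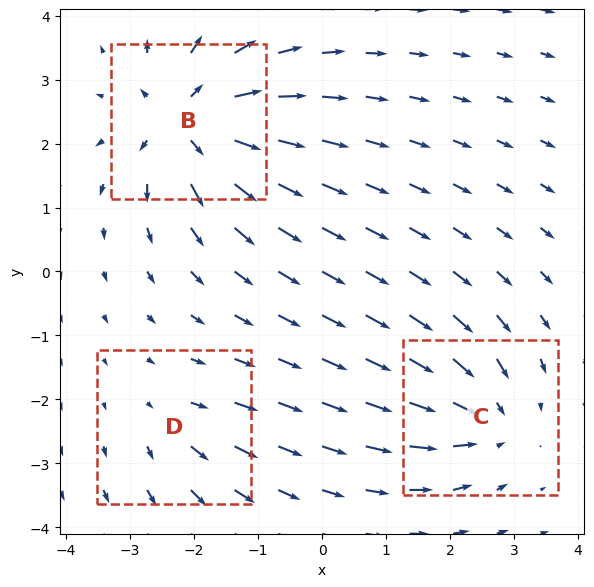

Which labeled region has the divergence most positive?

Divergence at each region's feature centre — B: about +6, C: about -4, D: about +2. Region B is most positive.

B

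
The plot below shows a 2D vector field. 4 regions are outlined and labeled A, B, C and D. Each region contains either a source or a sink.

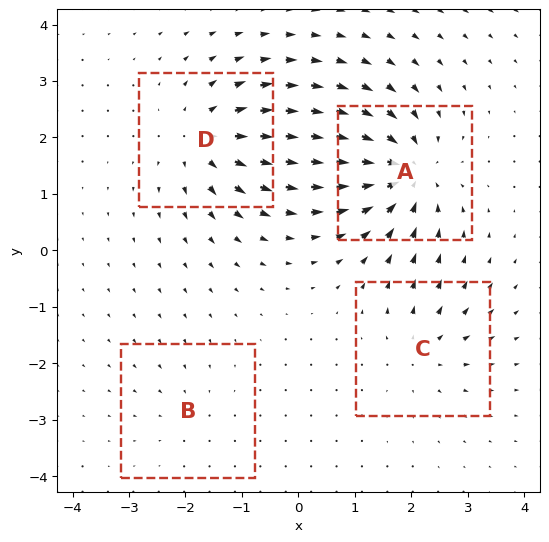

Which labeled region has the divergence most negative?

A

Divergence at each region's feature centre — A: about -8, B: about -2, C: about +4, D: about +6. Region A is most negative.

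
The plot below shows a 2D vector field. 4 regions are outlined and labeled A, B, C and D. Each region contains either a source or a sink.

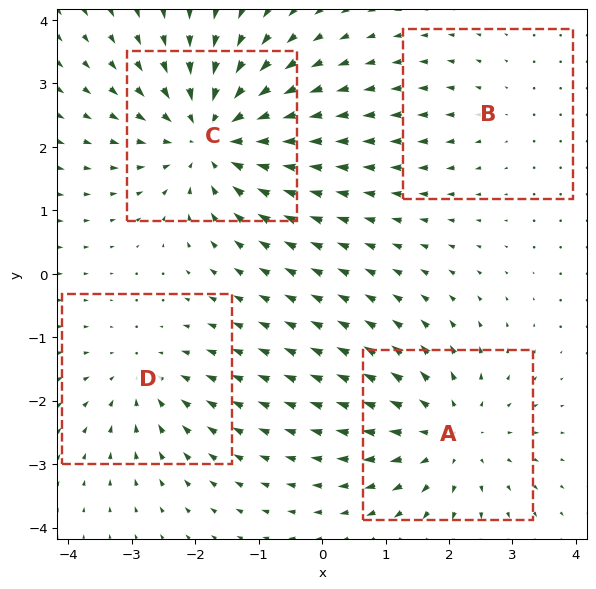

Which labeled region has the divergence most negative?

C

Divergence at each region's feature centre — A: about +4, B: about +2, C: about -6, D: about -3. Region C is most negative.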